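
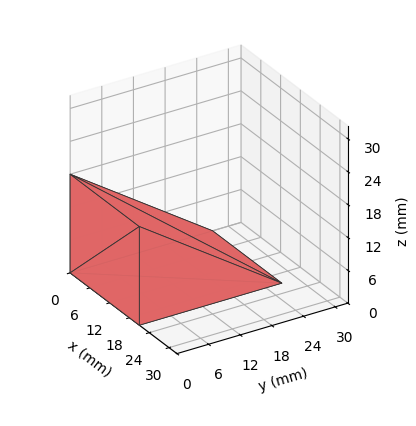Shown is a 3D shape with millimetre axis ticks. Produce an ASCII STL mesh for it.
Reading the render: the shape is a wedge (ramp): 21 × 27 mm base, rising to 18 mm along the y=0 edge and sloping linearly to z=0 at y=27 (dimensions read to the nearest mm from the axis ticks). For the STL, each face is triangulated and given an outward normal.

solid part
  facet normal 0.0000 0.0000 -1.0000
    outer loop
      vertex 21.000 27.000 0.000
      vertex 21.000 0.000 0.000
      vertex 0.000 0.000 0.000
    endloop
  endfacet
  facet normal 0.0000 0.0000 -1.0000
    outer loop
      vertex 0.000 27.000 0.000
      vertex 21.000 27.000 0.000
      vertex 0.000 0.000 0.000
    endloop
  endfacet
  facet normal 0.0000 -1.0000 0.0000
    outer loop
      vertex 0.000 0.000 0.000
      vertex 21.000 0.000 0.000
      vertex 21.000 0.000 18.000
    endloop
  endfacet
  facet normal 0.0000 -1.0000 0.0000
    outer loop
      vertex 0.000 0.000 0.000
      vertex 21.000 0.000 18.000
      vertex 0.000 0.000 18.000
    endloop
  endfacet
  facet normal 0.0000 0.5547 0.8321
    outer loop
      vertex 0.000 0.000 18.000
      vertex 21.000 0.000 18.000
      vertex 21.000 27.000 0.000
    endloop
  endfacet
  facet normal 0.0000 0.5547 0.8321
    outer loop
      vertex 0.000 0.000 18.000
      vertex 21.000 27.000 0.000
      vertex 0.000 27.000 0.000
    endloop
  endfacet
  facet normal -1.0000 0.0000 0.0000
    outer loop
      vertex 0.000 0.000 18.000
      vertex 0.000 27.000 0.000
      vertex 0.000 0.000 0.000
    endloop
  endfacet
  facet normal 1.0000 0.0000 0.0000
    outer loop
      vertex 21.000 0.000 0.000
      vertex 21.000 27.000 0.000
      vertex 21.000 0.000 18.000
    endloop
  endfacet
endsolid part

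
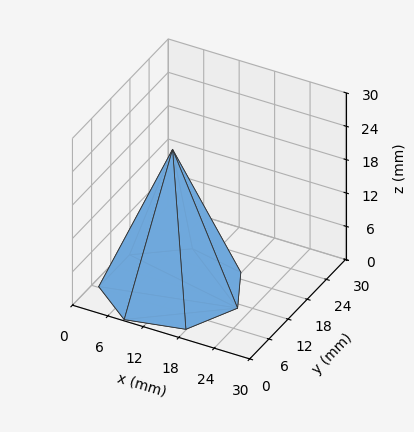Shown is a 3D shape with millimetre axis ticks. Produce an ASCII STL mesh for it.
Reading the render: the shape is a regular 7-sided pyramid, base circumscribed radius ≈ 11 mm, apex at z ≈ 25 mm (dimensions read to the nearest mm from the axis ticks). For the STL, each face is triangulated and given an outward normal.

solid part
  facet normal 0.0000 0.0000 -1.0000
    outer loop
      vertex 8.6 21.7 0.0
      vertex 17.9 19.6 0.0
      vertex 22.0 11.0 0.0
    endloop
  endfacet
  facet normal 0.0000 0.0000 -1.0000
    outer loop
      vertex 1.1 15.8 0.0
      vertex 8.6 21.7 0.0
      vertex 22.0 11.0 0.0
    endloop
  endfacet
  facet normal 0.0000 0.0000 -1.0000
    outer loop
      vertex 1.1 6.2 0.0
      vertex 1.1 15.8 0.0
      vertex 22.0 11.0 0.0
    endloop
  endfacet
  facet normal 0.0000 0.0000 -1.0000
    outer loop
      vertex 8.6 0.3 0.0
      vertex 1.1 6.2 0.0
      vertex 22.0 11.0 0.0
    endloop
  endfacet
  facet normal 0.0000 0.0000 -1.0000
    outer loop
      vertex 17.9 2.4 0.0
      vertex 8.6 0.3 0.0
      vertex 22.0 11.0 0.0
    endloop
  endfacet
  facet normal 0.8389 0.4000 0.3691
    outer loop
      vertex 22.0 11.0 0.0
      vertex 17.9 19.6 0.0
      vertex 11.0 11.0 25.0
    endloop
  endfacet
  facet normal 0.2048 0.9068 0.3685
    outer loop
      vertex 17.9 19.6 0.0
      vertex 8.6 21.7 0.0
      vertex 11.0 11.0 25.0
    endloop
  endfacet
  facet normal -0.5749 0.7308 0.3680
    outer loop
      vertex 8.6 21.7 0.0
      vertex 1.1 15.8 0.0
      vertex 11.0 11.0 25.0
    endloop
  endfacet
  facet normal -0.9298 0.0000 0.3682
    outer loop
      vertex 1.1 15.8 0.0
      vertex 1.1 6.2 0.0
      vertex 11.0 11.0 25.0
    endloop
  endfacet
  facet normal -0.5749 -0.7308 0.3680
    outer loop
      vertex 1.1 6.2 0.0
      vertex 8.6 0.3 0.0
      vertex 11.0 11.0 25.0
    endloop
  endfacet
  facet normal 0.2048 -0.9068 0.3685
    outer loop
      vertex 8.6 0.3 0.0
      vertex 17.9 2.4 0.0
      vertex 11.0 11.0 25.0
    endloop
  endfacet
  facet normal 0.8389 -0.4000 0.3691
    outer loop
      vertex 17.9 2.4 0.0
      vertex 22.0 11.0 0.0
      vertex 11.0 11.0 25.0
    endloop
  endfacet
endsolid part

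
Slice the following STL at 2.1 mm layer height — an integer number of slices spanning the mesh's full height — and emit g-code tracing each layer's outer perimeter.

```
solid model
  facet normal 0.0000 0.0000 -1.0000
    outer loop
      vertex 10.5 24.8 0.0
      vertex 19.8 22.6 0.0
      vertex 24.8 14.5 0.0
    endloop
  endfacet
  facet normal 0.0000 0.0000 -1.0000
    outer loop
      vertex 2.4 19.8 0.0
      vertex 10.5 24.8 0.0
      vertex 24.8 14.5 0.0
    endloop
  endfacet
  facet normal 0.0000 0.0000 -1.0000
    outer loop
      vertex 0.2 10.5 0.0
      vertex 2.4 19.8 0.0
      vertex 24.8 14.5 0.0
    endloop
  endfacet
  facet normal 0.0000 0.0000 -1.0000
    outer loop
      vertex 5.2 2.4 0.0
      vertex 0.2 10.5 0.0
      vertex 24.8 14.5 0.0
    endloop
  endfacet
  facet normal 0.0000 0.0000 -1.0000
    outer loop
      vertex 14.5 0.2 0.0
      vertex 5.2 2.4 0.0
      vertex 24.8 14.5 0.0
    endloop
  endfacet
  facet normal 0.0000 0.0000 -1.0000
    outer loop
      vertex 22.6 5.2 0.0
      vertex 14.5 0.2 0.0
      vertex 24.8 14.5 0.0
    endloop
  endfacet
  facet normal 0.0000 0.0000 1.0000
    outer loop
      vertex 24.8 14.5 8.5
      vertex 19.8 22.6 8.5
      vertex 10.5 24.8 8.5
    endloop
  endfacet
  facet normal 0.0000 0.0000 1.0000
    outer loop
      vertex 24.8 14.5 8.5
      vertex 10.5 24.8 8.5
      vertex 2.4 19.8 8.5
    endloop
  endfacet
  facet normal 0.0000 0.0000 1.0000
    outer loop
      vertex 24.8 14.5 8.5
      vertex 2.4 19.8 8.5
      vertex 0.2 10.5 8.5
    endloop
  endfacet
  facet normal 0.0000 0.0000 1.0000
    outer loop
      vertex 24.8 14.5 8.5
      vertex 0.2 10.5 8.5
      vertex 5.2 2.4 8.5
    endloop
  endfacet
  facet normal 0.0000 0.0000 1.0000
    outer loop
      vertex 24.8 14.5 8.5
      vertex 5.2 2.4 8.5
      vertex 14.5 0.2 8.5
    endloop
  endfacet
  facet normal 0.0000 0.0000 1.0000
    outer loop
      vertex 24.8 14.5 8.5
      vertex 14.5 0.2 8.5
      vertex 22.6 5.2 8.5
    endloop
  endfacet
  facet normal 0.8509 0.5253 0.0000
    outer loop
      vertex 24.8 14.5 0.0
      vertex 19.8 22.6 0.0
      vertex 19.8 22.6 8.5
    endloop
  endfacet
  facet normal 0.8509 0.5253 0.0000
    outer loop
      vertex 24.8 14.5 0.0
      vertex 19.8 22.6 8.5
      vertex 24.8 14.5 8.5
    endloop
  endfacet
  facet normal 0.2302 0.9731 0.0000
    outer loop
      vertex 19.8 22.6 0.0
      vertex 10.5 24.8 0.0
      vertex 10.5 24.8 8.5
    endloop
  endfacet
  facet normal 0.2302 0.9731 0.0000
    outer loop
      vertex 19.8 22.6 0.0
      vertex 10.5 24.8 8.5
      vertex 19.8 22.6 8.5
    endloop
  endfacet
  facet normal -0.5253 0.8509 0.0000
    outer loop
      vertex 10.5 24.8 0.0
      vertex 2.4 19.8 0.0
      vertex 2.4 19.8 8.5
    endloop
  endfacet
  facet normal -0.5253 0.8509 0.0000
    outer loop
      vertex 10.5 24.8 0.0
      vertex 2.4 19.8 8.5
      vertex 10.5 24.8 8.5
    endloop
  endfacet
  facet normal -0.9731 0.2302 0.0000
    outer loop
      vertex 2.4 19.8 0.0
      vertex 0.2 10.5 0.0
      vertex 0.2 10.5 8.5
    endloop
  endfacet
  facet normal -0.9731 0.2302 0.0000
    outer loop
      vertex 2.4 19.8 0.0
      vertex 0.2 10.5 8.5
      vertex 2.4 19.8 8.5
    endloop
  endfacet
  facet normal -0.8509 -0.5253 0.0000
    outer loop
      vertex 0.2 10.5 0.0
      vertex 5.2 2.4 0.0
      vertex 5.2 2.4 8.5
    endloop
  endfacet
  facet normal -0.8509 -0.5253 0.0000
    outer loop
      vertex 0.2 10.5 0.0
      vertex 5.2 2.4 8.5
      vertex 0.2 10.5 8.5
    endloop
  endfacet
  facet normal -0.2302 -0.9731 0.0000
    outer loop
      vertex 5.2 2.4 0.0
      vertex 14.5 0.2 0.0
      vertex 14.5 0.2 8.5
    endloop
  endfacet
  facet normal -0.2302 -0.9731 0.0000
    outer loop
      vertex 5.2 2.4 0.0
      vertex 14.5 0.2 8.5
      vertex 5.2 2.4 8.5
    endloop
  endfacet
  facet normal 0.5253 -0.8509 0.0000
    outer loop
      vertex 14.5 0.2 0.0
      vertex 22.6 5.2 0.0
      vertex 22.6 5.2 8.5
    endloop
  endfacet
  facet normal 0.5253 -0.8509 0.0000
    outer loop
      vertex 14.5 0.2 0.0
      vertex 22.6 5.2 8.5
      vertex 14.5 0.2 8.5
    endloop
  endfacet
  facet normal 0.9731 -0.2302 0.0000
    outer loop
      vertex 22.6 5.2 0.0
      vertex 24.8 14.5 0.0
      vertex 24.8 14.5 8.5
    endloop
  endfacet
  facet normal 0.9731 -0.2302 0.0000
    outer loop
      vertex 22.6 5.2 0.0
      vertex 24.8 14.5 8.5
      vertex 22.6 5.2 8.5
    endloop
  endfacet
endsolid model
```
; perimeter-only toolpath
G21 ; units = mm
G90 ; absolute positioning
G28 ; home
; layer 1
G0 Z2.1
G0 X24.8 Y14.5
G1 X19.8 Y22.6
G1 X10.5 Y24.8
G1 X2.4 Y19.8
G1 X0.2 Y10.5
G1 X5.2 Y2.4
G1 X14.5 Y0.2
G1 X22.6 Y5.2
G1 X24.8 Y14.5
; layer 2
G0 Z4.2
G0 X24.8 Y14.5
G1 X19.8 Y22.6
G1 X10.5 Y24.8
G1 X2.4 Y19.8
G1 X0.2 Y10.5
G1 X5.2 Y2.4
G1 X14.5 Y0.2
G1 X22.6 Y5.2
G1 X24.8 Y14.5
; layer 3
G0 Z6.4
G0 X24.8 Y14.5
G1 X19.8 Y22.6
G1 X10.5 Y24.8
G1 X2.4 Y19.8
G1 X0.2 Y10.5
G1 X5.2 Y2.4
G1 X14.5 Y0.2
G1 X22.6 Y5.2
G1 X24.8 Y14.5
; layer 4
G0 Z8.5
G0 X24.8 Y14.5
G1 X19.8 Y22.6
G1 X10.5 Y24.8
G1 X2.4 Y19.8
G1 X0.2 Y10.5
G1 X5.2 Y2.4
G1 X14.5 Y0.2
G1 X22.6 Y5.2
G1 X24.8 Y14.5
M2 ; end

The solid is a regular 8-sided prism (a cylinder approximated with 8 flat sides), circumscribed radius ≈ 12.5 mm, height ≈ 8.5 mm. Slicing at Δz = 2.1 mm — 4 equal slices spanning the solid's height, so layer i sits at z = i·h/4 — gives 4 non-empty perimeters. Each is a 8-segment closed polygon; G0 lifts to the layer z and rapids to the start vertex, then G1 traces the edges.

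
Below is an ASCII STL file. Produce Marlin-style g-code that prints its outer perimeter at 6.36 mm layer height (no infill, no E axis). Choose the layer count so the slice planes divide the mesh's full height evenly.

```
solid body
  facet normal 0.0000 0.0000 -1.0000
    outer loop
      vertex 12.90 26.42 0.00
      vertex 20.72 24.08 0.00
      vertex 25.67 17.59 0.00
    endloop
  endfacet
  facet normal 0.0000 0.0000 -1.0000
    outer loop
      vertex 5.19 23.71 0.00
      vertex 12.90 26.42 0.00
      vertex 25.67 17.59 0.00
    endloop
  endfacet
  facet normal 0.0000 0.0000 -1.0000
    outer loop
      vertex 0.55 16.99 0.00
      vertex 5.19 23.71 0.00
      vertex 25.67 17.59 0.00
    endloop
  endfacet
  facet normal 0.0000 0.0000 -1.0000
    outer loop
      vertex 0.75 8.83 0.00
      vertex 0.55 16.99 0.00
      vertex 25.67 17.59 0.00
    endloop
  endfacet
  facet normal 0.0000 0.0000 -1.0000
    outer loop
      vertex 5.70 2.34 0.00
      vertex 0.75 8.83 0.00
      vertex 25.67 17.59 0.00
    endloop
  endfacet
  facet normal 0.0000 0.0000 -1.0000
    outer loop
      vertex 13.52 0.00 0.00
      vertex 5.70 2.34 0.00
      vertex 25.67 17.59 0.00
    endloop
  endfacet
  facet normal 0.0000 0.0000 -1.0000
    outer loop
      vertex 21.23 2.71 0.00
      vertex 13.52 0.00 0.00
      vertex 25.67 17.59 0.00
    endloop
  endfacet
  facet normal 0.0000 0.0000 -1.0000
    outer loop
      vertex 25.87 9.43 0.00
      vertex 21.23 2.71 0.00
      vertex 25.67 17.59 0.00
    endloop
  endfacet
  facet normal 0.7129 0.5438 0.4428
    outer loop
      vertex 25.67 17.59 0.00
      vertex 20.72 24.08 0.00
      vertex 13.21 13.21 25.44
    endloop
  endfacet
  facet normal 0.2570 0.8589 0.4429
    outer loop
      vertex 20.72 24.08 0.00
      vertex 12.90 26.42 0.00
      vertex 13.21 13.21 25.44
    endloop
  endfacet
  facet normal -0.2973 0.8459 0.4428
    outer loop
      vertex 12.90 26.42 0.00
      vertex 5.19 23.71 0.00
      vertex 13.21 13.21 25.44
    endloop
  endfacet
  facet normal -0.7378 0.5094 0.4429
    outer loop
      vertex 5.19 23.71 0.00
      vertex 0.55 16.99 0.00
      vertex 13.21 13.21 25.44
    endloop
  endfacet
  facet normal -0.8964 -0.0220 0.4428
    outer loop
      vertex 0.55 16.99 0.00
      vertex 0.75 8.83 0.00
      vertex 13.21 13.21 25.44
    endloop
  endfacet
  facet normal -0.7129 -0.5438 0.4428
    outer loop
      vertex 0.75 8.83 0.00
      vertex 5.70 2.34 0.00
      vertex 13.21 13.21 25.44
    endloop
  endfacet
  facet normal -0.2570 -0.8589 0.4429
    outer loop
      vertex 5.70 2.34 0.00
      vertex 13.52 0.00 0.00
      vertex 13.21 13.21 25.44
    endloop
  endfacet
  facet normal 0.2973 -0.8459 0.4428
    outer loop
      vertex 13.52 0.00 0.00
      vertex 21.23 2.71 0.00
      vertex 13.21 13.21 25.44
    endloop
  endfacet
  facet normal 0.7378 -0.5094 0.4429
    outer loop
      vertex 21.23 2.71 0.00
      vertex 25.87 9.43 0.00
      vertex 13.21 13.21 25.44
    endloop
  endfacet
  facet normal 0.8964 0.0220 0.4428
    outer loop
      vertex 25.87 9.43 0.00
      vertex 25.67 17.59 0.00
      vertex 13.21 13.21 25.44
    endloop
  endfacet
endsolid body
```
; perimeter-only toolpath
G21 ; units = mm
G90 ; absolute positioning
G28 ; home
; layer 1
G0 Z6.36
G0 X22.55 Y16.49
G1 X18.84 Y21.36
G1 X12.98 Y23.12
G1 X7.20 Y21.09
G1 X3.72 Y16.05
G1 X3.87 Y9.93
G1 X7.58 Y5.06
G1 X13.44 Y3.30
G1 X19.23 Y5.33
G1 X22.70 Y10.38
G1 X22.55 Y16.49
; layer 2
G0 Z12.72
G0 X19.44 Y15.40
G1 X16.96 Y18.64
G1 X13.05 Y19.82
G1 X9.20 Y18.46
G1 X6.88 Y15.10
G1 X6.98 Y11.02
G1 X9.46 Y7.78
G1 X13.37 Y6.61
G1 X17.22 Y7.96
G1 X19.54 Y11.32
G1 X19.44 Y15.40
; layer 3
G0 Z19.08
G0 X16.33 Y14.30
G1 X15.09 Y15.93
G1 X13.13 Y16.51
G1 X11.21 Y15.84
G1 X10.04 Y14.16
G1 X10.10 Y12.12
G1 X11.33 Y10.49
G1 X13.29 Y9.91
G1 X15.21 Y10.59
G1 X16.38 Y12.27
G1 X16.33 Y14.30
M2 ; end

The solid is a regular 10-sided pyramid, base circumscribed radius ≈ 13.2 mm, apex at z ≈ 25.4 mm. Slicing at Δz = 6.36 mm — 4 equal slices spanning the solid's height, so layer i sits at z = i·h/4 — gives 3 non-empty perimeters. Each is a 10-segment closed polygon; G0 lifts to the layer z and rapids to the start vertex, then G1 traces the edges. The cross-section shrinks linearly with z (the slice at the apex is degenerate and omitted).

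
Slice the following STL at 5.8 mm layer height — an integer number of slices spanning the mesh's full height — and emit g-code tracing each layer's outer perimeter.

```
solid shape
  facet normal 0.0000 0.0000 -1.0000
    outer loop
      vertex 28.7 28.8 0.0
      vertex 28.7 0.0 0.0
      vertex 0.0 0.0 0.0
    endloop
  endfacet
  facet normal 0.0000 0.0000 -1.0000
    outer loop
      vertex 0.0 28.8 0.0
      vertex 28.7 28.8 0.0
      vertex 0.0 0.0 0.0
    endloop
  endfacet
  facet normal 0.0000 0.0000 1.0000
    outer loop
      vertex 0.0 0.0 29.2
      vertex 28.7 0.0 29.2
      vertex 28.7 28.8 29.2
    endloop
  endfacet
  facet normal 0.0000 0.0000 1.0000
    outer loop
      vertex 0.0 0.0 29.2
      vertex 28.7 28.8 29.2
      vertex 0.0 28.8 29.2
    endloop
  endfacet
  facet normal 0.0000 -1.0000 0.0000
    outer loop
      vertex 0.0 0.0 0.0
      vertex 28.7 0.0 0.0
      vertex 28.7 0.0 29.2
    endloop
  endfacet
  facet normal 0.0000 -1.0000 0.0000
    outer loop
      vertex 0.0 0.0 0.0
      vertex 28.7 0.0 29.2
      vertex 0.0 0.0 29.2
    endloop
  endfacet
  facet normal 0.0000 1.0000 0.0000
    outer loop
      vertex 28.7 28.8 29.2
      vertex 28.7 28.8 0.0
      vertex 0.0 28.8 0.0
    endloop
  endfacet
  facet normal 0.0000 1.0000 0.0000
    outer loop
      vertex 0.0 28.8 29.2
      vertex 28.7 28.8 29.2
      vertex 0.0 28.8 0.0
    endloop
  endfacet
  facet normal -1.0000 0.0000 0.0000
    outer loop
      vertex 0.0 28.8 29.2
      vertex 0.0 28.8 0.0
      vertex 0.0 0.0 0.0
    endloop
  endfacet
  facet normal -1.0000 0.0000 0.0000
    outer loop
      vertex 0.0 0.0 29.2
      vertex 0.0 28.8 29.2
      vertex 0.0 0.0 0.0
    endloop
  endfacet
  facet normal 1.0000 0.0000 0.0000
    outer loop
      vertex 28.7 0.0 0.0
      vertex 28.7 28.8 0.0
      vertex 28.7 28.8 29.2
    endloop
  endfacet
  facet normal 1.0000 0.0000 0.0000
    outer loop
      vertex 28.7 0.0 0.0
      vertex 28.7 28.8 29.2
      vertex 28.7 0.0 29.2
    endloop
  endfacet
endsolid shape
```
; perimeter-only toolpath
G21 ; units = mm
G90 ; absolute positioning
G28 ; home
; layer 1
G0 Z5.8
G0 X0.0 Y0.0
G1 X28.7 Y0.0
G1 X28.7 Y28.8
G1 X0.0 Y28.8
G1 X0.0 Y0.0
; layer 2
G0 Z11.7
G0 X0.0 Y0.0
G1 X28.7 Y0.0
G1 X28.7 Y28.8
G1 X0.0 Y28.8
G1 X0.0 Y0.0
; layer 3
G0 Z17.5
G0 X0.0 Y0.0
G1 X28.7 Y0.0
G1 X28.7 Y28.8
G1 X0.0 Y28.8
G1 X0.0 Y0.0
; layer 4
G0 Z23.4
G0 X0.0 Y0.0
G1 X28.7 Y0.0
G1 X28.7 Y28.8
G1 X0.0 Y28.8
G1 X0.0 Y0.0
; layer 5
G0 Z29.2
G0 X0.0 Y0.0
G1 X28.7 Y0.0
G1 X28.7 Y28.8
G1 X0.0 Y28.8
G1 X0.0 Y0.0
M2 ; end

The solid is a rectangular box, roughly 28.7 × 28.8 mm footprint and 29.2 mm tall. Slicing at Δz = 5.8 mm — 5 equal slices spanning the solid's height, so layer i sits at z = i·h/5 — gives 5 non-empty perimeters. Each is a 4-segment closed polygon; G0 lifts to the layer z and rapids to the start vertex, then G1 traces the edges.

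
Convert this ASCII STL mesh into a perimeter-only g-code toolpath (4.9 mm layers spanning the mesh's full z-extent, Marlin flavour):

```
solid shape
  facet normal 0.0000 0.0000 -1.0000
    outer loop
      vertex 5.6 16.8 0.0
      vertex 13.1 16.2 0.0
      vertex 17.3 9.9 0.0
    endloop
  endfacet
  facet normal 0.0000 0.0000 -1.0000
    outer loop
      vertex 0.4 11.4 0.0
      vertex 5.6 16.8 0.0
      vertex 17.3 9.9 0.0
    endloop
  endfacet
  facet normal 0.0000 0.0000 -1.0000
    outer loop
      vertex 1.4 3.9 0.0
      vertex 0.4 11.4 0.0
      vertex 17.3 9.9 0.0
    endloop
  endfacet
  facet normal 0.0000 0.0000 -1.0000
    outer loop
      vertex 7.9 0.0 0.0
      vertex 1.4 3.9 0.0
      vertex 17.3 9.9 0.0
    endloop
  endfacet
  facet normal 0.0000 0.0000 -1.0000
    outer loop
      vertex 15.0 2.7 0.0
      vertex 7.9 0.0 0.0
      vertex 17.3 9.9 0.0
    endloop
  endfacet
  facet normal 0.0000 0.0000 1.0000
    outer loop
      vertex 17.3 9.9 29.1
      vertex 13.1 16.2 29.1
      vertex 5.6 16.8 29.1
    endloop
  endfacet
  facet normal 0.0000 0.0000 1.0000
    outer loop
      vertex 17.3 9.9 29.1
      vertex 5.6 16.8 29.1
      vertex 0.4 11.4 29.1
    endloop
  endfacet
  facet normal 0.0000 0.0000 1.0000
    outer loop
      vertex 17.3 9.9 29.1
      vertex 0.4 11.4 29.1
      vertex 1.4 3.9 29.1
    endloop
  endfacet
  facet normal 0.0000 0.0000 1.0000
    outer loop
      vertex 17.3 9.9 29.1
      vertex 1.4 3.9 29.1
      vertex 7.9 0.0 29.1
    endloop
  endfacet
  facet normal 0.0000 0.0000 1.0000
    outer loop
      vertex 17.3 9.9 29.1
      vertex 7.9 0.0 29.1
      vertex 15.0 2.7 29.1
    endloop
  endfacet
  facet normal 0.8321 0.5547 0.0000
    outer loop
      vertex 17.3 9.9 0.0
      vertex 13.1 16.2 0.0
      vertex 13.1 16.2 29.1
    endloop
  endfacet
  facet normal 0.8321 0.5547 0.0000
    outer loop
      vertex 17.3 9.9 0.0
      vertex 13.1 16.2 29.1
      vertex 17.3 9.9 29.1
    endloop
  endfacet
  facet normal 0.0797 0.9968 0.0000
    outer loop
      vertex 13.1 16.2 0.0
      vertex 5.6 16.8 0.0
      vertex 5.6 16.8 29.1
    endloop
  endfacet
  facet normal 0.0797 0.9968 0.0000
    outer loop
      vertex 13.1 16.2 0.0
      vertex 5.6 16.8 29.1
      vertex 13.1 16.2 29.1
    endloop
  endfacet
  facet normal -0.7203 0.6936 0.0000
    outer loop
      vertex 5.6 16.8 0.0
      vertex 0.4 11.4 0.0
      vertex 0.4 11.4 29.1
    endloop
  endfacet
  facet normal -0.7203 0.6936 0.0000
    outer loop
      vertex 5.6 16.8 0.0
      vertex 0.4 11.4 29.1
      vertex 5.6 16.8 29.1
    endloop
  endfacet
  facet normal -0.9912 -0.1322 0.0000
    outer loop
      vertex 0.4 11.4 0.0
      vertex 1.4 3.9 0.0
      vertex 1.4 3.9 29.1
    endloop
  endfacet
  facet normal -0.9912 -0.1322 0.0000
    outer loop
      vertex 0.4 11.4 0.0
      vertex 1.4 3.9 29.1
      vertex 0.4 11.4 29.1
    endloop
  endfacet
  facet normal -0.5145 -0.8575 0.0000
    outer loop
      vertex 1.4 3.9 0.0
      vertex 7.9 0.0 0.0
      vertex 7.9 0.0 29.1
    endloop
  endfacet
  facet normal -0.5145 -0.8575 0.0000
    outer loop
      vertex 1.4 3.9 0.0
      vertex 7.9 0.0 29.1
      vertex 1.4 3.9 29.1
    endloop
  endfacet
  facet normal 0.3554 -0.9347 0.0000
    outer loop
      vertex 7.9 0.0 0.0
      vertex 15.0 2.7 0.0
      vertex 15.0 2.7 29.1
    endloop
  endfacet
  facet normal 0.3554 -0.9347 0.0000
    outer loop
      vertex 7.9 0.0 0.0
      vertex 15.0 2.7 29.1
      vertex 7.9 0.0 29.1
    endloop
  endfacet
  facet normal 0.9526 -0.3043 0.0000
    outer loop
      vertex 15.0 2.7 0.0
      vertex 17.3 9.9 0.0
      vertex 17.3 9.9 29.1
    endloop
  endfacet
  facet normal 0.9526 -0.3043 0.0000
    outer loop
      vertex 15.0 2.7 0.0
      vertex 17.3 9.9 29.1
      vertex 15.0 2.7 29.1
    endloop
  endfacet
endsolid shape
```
; perimeter-only toolpath
G21 ; units = mm
G90 ; absolute positioning
G28 ; home
; layer 1
G0 Z4.9
G0 X17.3 Y9.9
G1 X13.1 Y16.2
G1 X5.6 Y16.8
G1 X0.4 Y11.4
G1 X1.4 Y3.9
G1 X7.9 Y0.0
G1 X15.0 Y2.7
G1 X17.3 Y9.9
; layer 2
G0 Z9.7
G0 X17.3 Y9.9
G1 X13.1 Y16.2
G1 X5.6 Y16.8
G1 X0.4 Y11.4
G1 X1.4 Y3.9
G1 X7.9 Y0.0
G1 X15.0 Y2.7
G1 X17.3 Y9.9
; layer 3
G0 Z14.6
G0 X17.3 Y9.9
G1 X13.1 Y16.2
G1 X5.6 Y16.8
G1 X0.4 Y11.4
G1 X1.4 Y3.9
G1 X7.9 Y0.0
G1 X15.0 Y2.7
G1 X17.3 Y9.9
; layer 4
G0 Z19.4
G0 X17.3 Y9.9
G1 X13.1 Y16.2
G1 X5.6 Y16.8
G1 X0.4 Y11.4
G1 X1.4 Y3.9
G1 X7.9 Y0.0
G1 X15.0 Y2.7
G1 X17.3 Y9.9
; layer 5
G0 Z24.3
G0 X17.3 Y9.9
G1 X13.1 Y16.2
G1 X5.6 Y16.8
G1 X0.4 Y11.4
G1 X1.4 Y3.9
G1 X7.9 Y0.0
G1 X15.0 Y2.7
G1 X17.3 Y9.9
; layer 6
G0 Z29.1
G0 X17.3 Y9.9
G1 X13.1 Y16.2
G1 X5.6 Y16.8
G1 X0.4 Y11.4
G1 X1.4 Y3.9
G1 X7.9 Y0.0
G1 X15.0 Y2.7
G1 X17.3 Y9.9
M2 ; end

The solid is a regular 7-sided prism (a cylinder approximated with 7 flat sides), circumscribed radius ≈ 8.7 mm, height ≈ 29.1 mm. Slicing at Δz = 4.9 mm — 6 equal slices spanning the solid's height, so layer i sits at z = i·h/6 — gives 6 non-empty perimeters. Each is a 7-segment closed polygon; G0 lifts to the layer z and rapids to the start vertex, then G1 traces the edges.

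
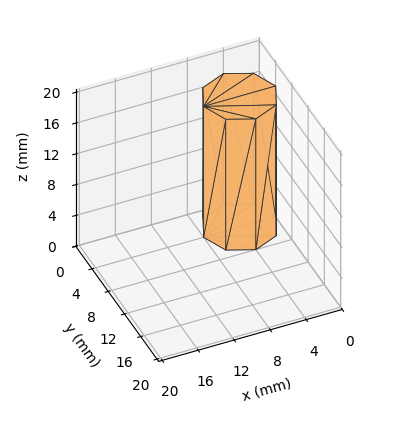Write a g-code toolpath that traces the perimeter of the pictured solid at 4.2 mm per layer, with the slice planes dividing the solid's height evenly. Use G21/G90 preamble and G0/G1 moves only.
Reading the render: the shape is a regular 8-sided prism (a cylinder approximated with 8 flat sides), circumscribed radius ≈ 4 mm, height ≈ 17 mm (dimensions read to the nearest mm from the axis ticks). For the g-code, the solid's height is divided into equal slices at the stated Δz and each level perimeter traced with G1 moves after a G0 lift.

; perimeter-only toolpath
G21 ; units = mm
G90 ; absolute positioning
G28 ; home
; layer 1
G0 Z4.2
G0 X8.0 Y4.0
G1 X6.8 Y6.8
G1 X4.0 Y8.0
G1 X1.2 Y6.8
G1 X0.0 Y4.0
G1 X1.2 Y1.2
G1 X4.0 Y0.0
G1 X6.8 Y1.2
G1 X8.0 Y4.0
; layer 2
G0 Z8.5
G0 X8.0 Y4.0
G1 X6.8 Y6.8
G1 X4.0 Y8.0
G1 X1.2 Y6.8
G1 X0.0 Y4.0
G1 X1.2 Y1.2
G1 X4.0 Y0.0
G1 X6.8 Y1.2
G1 X8.0 Y4.0
; layer 3
G0 Z12.8
G0 X8.0 Y4.0
G1 X6.8 Y6.8
G1 X4.0 Y8.0
G1 X1.2 Y6.8
G1 X0.0 Y4.0
G1 X1.2 Y1.2
G1 X4.0 Y0.0
G1 X6.8 Y1.2
G1 X8.0 Y4.0
; layer 4
G0 Z17.0
G0 X8.0 Y4.0
G1 X6.8 Y6.8
G1 X4.0 Y8.0
G1 X1.2 Y6.8
G1 X0.0 Y4.0
G1 X1.2 Y1.2
G1 X4.0 Y0.0
G1 X6.8 Y1.2
G1 X8.0 Y4.0
M2 ; end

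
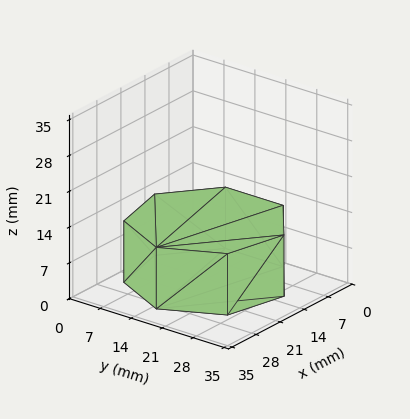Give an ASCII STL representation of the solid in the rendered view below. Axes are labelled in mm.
Reading the render: the shape is a regular 7-sided prism (a cylinder approximated with 7 flat sides), circumscribed radius ≈ 15 mm, height ≈ 12 mm (dimensions read to the nearest mm from the axis ticks). For the STL, each face is triangulated and given an outward normal.

solid part
  facet normal 0.0000 0.0000 -1.0000
    outer loop
      vertex 11.662 29.624 0.000
      vertex 24.352 26.727 0.000
      vertex 30.000 15.000 0.000
    endloop
  endfacet
  facet normal 0.0000 0.0000 -1.0000
    outer loop
      vertex 1.485 21.508 0.000
      vertex 11.662 29.624 0.000
      vertex 30.000 15.000 0.000
    endloop
  endfacet
  facet normal 0.0000 0.0000 -1.0000
    outer loop
      vertex 1.485 8.492 0.000
      vertex 1.485 21.508 0.000
      vertex 30.000 15.000 0.000
    endloop
  endfacet
  facet normal 0.0000 0.0000 -1.0000
    outer loop
      vertex 11.662 0.376 0.000
      vertex 1.485 8.492 0.000
      vertex 30.000 15.000 0.000
    endloop
  endfacet
  facet normal 0.0000 0.0000 -1.0000
    outer loop
      vertex 24.352 3.273 0.000
      vertex 11.662 0.376 0.000
      vertex 30.000 15.000 0.000
    endloop
  endfacet
  facet normal 0.0000 0.0000 1.0000
    outer loop
      vertex 30.000 15.000 12.000
      vertex 24.352 26.727 12.000
      vertex 11.662 29.624 12.000
    endloop
  endfacet
  facet normal 0.0000 0.0000 1.0000
    outer loop
      vertex 30.000 15.000 12.000
      vertex 11.662 29.624 12.000
      vertex 1.485 21.508 12.000
    endloop
  endfacet
  facet normal 0.0000 0.0000 1.0000
    outer loop
      vertex 30.000 15.000 12.000
      vertex 1.485 21.508 12.000
      vertex 1.485 8.492 12.000
    endloop
  endfacet
  facet normal 0.0000 0.0000 1.0000
    outer loop
      vertex 30.000 15.000 12.000
      vertex 1.485 8.492 12.000
      vertex 11.662 0.376 12.000
    endloop
  endfacet
  facet normal 0.0000 0.0000 1.0000
    outer loop
      vertex 30.000 15.000 12.000
      vertex 11.662 0.376 12.000
      vertex 24.352 3.273 12.000
    endloop
  endfacet
  facet normal 0.9010 0.4339 0.0000
    outer loop
      vertex 30.000 15.000 0.000
      vertex 24.352 26.727 0.000
      vertex 24.352 26.727 12.000
    endloop
  endfacet
  facet normal 0.9010 0.4339 0.0000
    outer loop
      vertex 30.000 15.000 0.000
      vertex 24.352 26.727 12.000
      vertex 30.000 15.000 12.000
    endloop
  endfacet
  facet normal 0.2226 0.9749 0.0000
    outer loop
      vertex 24.352 26.727 0.000
      vertex 11.662 29.624 0.000
      vertex 11.662 29.624 12.000
    endloop
  endfacet
  facet normal 0.2226 0.9749 0.0000
    outer loop
      vertex 24.352 26.727 0.000
      vertex 11.662 29.624 12.000
      vertex 24.352 26.727 12.000
    endloop
  endfacet
  facet normal -0.6235 0.7818 0.0000
    outer loop
      vertex 11.662 29.624 0.000
      vertex 1.485 21.508 0.000
      vertex 1.485 21.508 12.000
    endloop
  endfacet
  facet normal -0.6235 0.7818 0.0000
    outer loop
      vertex 11.662 29.624 0.000
      vertex 1.485 21.508 12.000
      vertex 11.662 29.624 12.000
    endloop
  endfacet
  facet normal -1.0000 0.0000 0.0000
    outer loop
      vertex 1.485 21.508 0.000
      vertex 1.485 8.492 0.000
      vertex 1.485 8.492 12.000
    endloop
  endfacet
  facet normal -1.0000 0.0000 0.0000
    outer loop
      vertex 1.485 21.508 0.000
      vertex 1.485 8.492 12.000
      vertex 1.485 21.508 12.000
    endloop
  endfacet
  facet normal -0.6235 -0.7818 0.0000
    outer loop
      vertex 1.485 8.492 0.000
      vertex 11.662 0.376 0.000
      vertex 11.662 0.376 12.000
    endloop
  endfacet
  facet normal -0.6235 -0.7818 0.0000
    outer loop
      vertex 1.485 8.492 0.000
      vertex 11.662 0.376 12.000
      vertex 1.485 8.492 12.000
    endloop
  endfacet
  facet normal 0.2226 -0.9749 0.0000
    outer loop
      vertex 11.662 0.376 0.000
      vertex 24.352 3.273 0.000
      vertex 24.352 3.273 12.000
    endloop
  endfacet
  facet normal 0.2226 -0.9749 0.0000
    outer loop
      vertex 11.662 0.376 0.000
      vertex 24.352 3.273 12.000
      vertex 11.662 0.376 12.000
    endloop
  endfacet
  facet normal 0.9010 -0.4339 0.0000
    outer loop
      vertex 24.352 3.273 0.000
      vertex 30.000 15.000 0.000
      vertex 30.000 15.000 12.000
    endloop
  endfacet
  facet normal 0.9010 -0.4339 0.0000
    outer loop
      vertex 24.352 3.273 0.000
      vertex 30.000 15.000 12.000
      vertex 24.352 3.273 12.000
    endloop
  endfacet
endsolid part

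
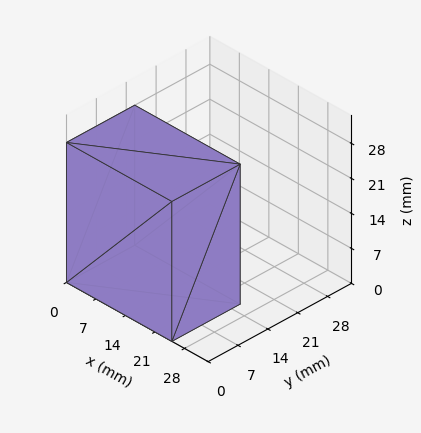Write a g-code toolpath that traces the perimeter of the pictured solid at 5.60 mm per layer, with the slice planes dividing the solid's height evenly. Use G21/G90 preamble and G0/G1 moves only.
Reading the render: the shape is a rectangular box, roughly 25 × 16 mm footprint and 28 mm tall (dimensions read to the nearest mm from the axis ticks). For the g-code, the solid's height is divided into equal slices at the stated Δz and each level perimeter traced with G1 moves after a G0 lift.

; perimeter-only toolpath
G21 ; units = mm
G90 ; absolute positioning
G28 ; home
; layer 1
G0 Z5.60
G0 X0.00 Y0.00
G1 X25.00 Y0.00
G1 X25.00 Y16.00
G1 X0.00 Y16.00
G1 X0.00 Y0.00
; layer 2
G0 Z11.20
G0 X0.00 Y0.00
G1 X25.00 Y0.00
G1 X25.00 Y16.00
G1 X0.00 Y16.00
G1 X0.00 Y0.00
; layer 3
G0 Z16.80
G0 X0.00 Y0.00
G1 X25.00 Y0.00
G1 X25.00 Y16.00
G1 X0.00 Y16.00
G1 X0.00 Y0.00
; layer 4
G0 Z22.40
G0 X0.00 Y0.00
G1 X25.00 Y0.00
G1 X25.00 Y16.00
G1 X0.00 Y16.00
G1 X0.00 Y0.00
; layer 5
G0 Z28.00
G0 X0.00 Y0.00
G1 X25.00 Y0.00
G1 X25.00 Y16.00
G1 X0.00 Y16.00
G1 X0.00 Y0.00
M2 ; end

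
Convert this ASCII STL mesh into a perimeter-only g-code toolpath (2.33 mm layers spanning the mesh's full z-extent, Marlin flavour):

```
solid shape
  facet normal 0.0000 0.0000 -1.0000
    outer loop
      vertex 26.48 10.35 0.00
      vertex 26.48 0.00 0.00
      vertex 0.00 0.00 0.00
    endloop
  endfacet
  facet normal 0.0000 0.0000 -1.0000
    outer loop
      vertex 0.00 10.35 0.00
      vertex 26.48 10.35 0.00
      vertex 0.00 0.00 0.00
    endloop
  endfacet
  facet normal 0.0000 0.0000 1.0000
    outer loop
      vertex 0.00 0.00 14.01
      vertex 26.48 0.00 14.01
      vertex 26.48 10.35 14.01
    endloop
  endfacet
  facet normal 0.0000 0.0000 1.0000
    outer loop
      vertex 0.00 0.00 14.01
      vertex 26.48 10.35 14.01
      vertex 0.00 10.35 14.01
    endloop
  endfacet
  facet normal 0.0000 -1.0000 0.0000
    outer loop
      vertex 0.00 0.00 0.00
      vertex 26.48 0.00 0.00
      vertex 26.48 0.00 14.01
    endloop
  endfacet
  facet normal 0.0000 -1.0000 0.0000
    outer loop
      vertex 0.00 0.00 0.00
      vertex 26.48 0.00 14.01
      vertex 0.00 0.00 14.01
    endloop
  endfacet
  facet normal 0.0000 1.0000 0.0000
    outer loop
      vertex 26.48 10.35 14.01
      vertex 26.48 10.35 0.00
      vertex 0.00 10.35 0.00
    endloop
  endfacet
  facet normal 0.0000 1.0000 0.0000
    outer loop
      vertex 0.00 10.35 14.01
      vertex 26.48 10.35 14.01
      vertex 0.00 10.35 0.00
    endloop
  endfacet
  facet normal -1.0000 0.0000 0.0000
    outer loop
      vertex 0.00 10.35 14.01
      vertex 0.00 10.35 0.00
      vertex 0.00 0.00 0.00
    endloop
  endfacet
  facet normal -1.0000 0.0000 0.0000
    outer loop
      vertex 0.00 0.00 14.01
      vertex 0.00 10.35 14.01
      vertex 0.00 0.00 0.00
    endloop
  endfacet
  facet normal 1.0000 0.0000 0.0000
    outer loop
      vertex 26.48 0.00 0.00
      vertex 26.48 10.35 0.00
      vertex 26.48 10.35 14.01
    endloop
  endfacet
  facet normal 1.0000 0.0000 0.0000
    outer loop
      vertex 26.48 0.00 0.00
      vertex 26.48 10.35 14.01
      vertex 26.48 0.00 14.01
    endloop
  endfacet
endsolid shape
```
; perimeter-only toolpath
G21 ; units = mm
G90 ; absolute positioning
G28 ; home
; layer 1
G0 Z2.33
G0 X0.00 Y0.00
G1 X26.48 Y0.00
G1 X26.48 Y10.35
G1 X0.00 Y10.35
G1 X0.00 Y0.00
; layer 2
G0 Z4.67
G0 X0.00 Y0.00
G1 X26.48 Y0.00
G1 X26.48 Y10.35
G1 X0.00 Y10.35
G1 X0.00 Y0.00
; layer 3
G0 Z7.00
G0 X0.00 Y0.00
G1 X26.48 Y0.00
G1 X26.48 Y10.35
G1 X0.00 Y10.35
G1 X0.00 Y0.00
; layer 4
G0 Z9.34
G0 X0.00 Y0.00
G1 X26.48 Y0.00
G1 X26.48 Y10.35
G1 X0.00 Y10.35
G1 X0.00 Y0.00
; layer 5
G0 Z11.68
G0 X0.00 Y0.00
G1 X26.48 Y0.00
G1 X26.48 Y10.35
G1 X0.00 Y10.35
G1 X0.00 Y0.00
; layer 6
G0 Z14.01
G0 X0.00 Y0.00
G1 X26.48 Y0.00
G1 X26.48 Y10.35
G1 X0.00 Y10.35
G1 X0.00 Y0.00
M2 ; end

The solid is a rectangular box, roughly 26.5 × 10.3 mm footprint and 14 mm tall. Slicing at Δz = 2.33 mm — 6 equal slices spanning the solid's height, so layer i sits at z = i·h/6 — gives 6 non-empty perimeters. Each is a 4-segment closed polygon; G0 lifts to the layer z and rapids to the start vertex, then G1 traces the edges.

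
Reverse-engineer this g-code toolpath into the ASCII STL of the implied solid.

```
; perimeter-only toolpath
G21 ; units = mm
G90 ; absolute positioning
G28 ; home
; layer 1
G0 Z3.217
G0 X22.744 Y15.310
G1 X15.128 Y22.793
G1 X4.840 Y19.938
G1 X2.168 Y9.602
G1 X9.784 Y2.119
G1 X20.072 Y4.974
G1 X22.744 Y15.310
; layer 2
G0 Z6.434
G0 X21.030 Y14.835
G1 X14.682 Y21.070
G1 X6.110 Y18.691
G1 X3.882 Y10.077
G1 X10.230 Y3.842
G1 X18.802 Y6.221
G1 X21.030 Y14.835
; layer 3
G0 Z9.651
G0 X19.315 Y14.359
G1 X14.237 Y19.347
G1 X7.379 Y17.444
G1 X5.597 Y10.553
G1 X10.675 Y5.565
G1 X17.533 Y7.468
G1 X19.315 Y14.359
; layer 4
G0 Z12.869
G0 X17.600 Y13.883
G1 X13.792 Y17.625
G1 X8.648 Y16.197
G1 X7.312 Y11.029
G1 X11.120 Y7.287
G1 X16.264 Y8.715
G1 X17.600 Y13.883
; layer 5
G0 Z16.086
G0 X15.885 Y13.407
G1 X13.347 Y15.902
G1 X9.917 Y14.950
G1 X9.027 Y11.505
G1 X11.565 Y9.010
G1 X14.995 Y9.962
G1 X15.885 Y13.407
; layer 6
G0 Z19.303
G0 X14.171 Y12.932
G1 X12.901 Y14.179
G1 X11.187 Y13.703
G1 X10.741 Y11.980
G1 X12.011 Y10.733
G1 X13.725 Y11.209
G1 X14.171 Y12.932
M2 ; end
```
solid part
  facet normal 0.0000 0.0000 -1.0000
    outer loop
      vertex 3.571 21.185 0.000
      vertex 15.573 24.516 0.000
      vertex 24.459 15.786 0.000
    endloop
  endfacet
  facet normal 0.0000 0.0000 -1.0000
    outer loop
      vertex 0.453 9.126 0.000
      vertex 3.571 21.185 0.000
      vertex 24.459 15.786 0.000
    endloop
  endfacet
  facet normal 0.0000 0.0000 -1.0000
    outer loop
      vertex 9.339 0.396 0.000
      vertex 0.453 9.126 0.000
      vertex 24.459 15.786 0.000
    endloop
  endfacet
  facet normal 0.0000 0.0000 -1.0000
    outer loop
      vertex 21.341 3.727 0.000
      vertex 9.339 0.396 0.000
      vertex 24.459 15.786 0.000
    endloop
  endfacet
  facet normal 0.6320 0.6433 0.4320
    outer loop
      vertex 24.459 15.786 0.000
      vertex 15.573 24.516 0.000
      vertex 12.456 12.456 22.520
    endloop
  endfacet
  facet normal -0.2412 0.8690 0.4320
    outer loop
      vertex 15.573 24.516 0.000
      vertex 3.571 21.185 0.000
      vertex 12.456 12.456 22.520
    endloop
  endfacet
  facet normal -0.8732 0.2258 0.4320
    outer loop
      vertex 3.571 21.185 0.000
      vertex 0.453 9.126 0.000
      vertex 12.456 12.456 22.520
    endloop
  endfacet
  facet normal -0.6320 -0.6433 0.4320
    outer loop
      vertex 0.453 9.126 0.000
      vertex 9.339 0.396 0.000
      vertex 12.456 12.456 22.520
    endloop
  endfacet
  facet normal 0.2412 -0.8690 0.4320
    outer loop
      vertex 9.339 0.396 0.000
      vertex 21.341 3.727 0.000
      vertex 12.456 12.456 22.520
    endloop
  endfacet
  facet normal 0.8732 -0.2258 0.4320
    outer loop
      vertex 21.341 3.727 0.000
      vertex 24.459 15.786 0.000
      vertex 12.456 12.456 22.520
    endloop
  endfacet
endsolid part

The G0 Z moves step by Δz≈3.217 mm. The G1 loops shrink linearly with z, so the solid tapers from its base footprint up to z≈22.5. Closing with a flat bottom cap and the tapered top and triangulating gives 10 facets — a regular 6-sided pyramid, base circumscribed radius ≈ 12.5 mm, apex at z ≈ 22.5 mm.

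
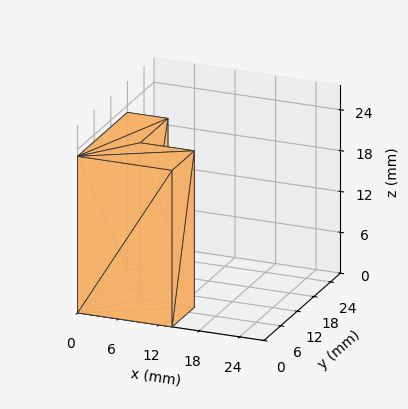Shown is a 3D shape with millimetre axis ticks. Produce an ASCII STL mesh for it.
Reading the render: the shape is an L-shaped prism: outer 14 × 18 mm, arm thicknesses ≈ 8 mm (horizontal) and 6 mm (vertical), extruded 23 mm in z (dimensions read to the nearest mm from the axis ticks). For the STL, each face is triangulated and given an outward normal.

solid part
  facet normal 0.0000 0.0000 -1.0000
    outer loop
      vertex 14.000 8.000 0.000
      vertex 14.000 0.000 0.000
      vertex 0.000 0.000 0.000
    endloop
  endfacet
  facet normal 0.0000 0.0000 -1.0000
    outer loop
      vertex 6.000 8.000 0.000
      vertex 14.000 8.000 0.000
      vertex 0.000 0.000 0.000
    endloop
  endfacet
  facet normal 0.0000 0.0000 -1.0000
    outer loop
      vertex 6.000 18.000 0.000
      vertex 6.000 8.000 0.000
      vertex 0.000 0.000 0.000
    endloop
  endfacet
  facet normal 0.0000 0.0000 -1.0000
    outer loop
      vertex 0.000 18.000 0.000
      vertex 6.000 18.000 0.000
      vertex 0.000 0.000 0.000
    endloop
  endfacet
  facet normal 0.0000 0.0000 1.0000
    outer loop
      vertex 0.000 0.000 23.000
      vertex 14.000 0.000 23.000
      vertex 14.000 8.000 23.000
    endloop
  endfacet
  facet normal 0.0000 0.0000 1.0000
    outer loop
      vertex 0.000 0.000 23.000
      vertex 14.000 8.000 23.000
      vertex 6.000 8.000 23.000
    endloop
  endfacet
  facet normal 0.0000 0.0000 1.0000
    outer loop
      vertex 0.000 0.000 23.000
      vertex 6.000 8.000 23.000
      vertex 6.000 18.000 23.000
    endloop
  endfacet
  facet normal 0.0000 0.0000 1.0000
    outer loop
      vertex 0.000 0.000 23.000
      vertex 6.000 18.000 23.000
      vertex 0.000 18.000 23.000
    endloop
  endfacet
  facet normal 0.0000 -1.0000 0.0000
    outer loop
      vertex 0.000 0.000 0.000
      vertex 14.000 0.000 0.000
      vertex 14.000 0.000 23.000
    endloop
  endfacet
  facet normal 0.0000 -1.0000 0.0000
    outer loop
      vertex 0.000 0.000 0.000
      vertex 14.000 0.000 23.000
      vertex 0.000 0.000 23.000
    endloop
  endfacet
  facet normal 1.0000 0.0000 0.0000
    outer loop
      vertex 14.000 0.000 0.000
      vertex 14.000 8.000 0.000
      vertex 14.000 8.000 23.000
    endloop
  endfacet
  facet normal 1.0000 0.0000 0.0000
    outer loop
      vertex 14.000 0.000 0.000
      vertex 14.000 8.000 23.000
      vertex 14.000 0.000 23.000
    endloop
  endfacet
  facet normal 0.0000 1.0000 0.0000
    outer loop
      vertex 14.000 8.000 0.000
      vertex 6.000 8.000 0.000
      vertex 6.000 8.000 23.000
    endloop
  endfacet
  facet normal 0.0000 1.0000 0.0000
    outer loop
      vertex 14.000 8.000 0.000
      vertex 6.000 8.000 23.000
      vertex 14.000 8.000 23.000
    endloop
  endfacet
  facet normal 1.0000 0.0000 0.0000
    outer loop
      vertex 6.000 8.000 0.000
      vertex 6.000 18.000 0.000
      vertex 6.000 18.000 23.000
    endloop
  endfacet
  facet normal 1.0000 0.0000 0.0000
    outer loop
      vertex 6.000 8.000 0.000
      vertex 6.000 18.000 23.000
      vertex 6.000 8.000 23.000
    endloop
  endfacet
  facet normal 0.0000 1.0000 0.0000
    outer loop
      vertex 6.000 18.000 0.000
      vertex 0.000 18.000 0.000
      vertex 0.000 18.000 23.000
    endloop
  endfacet
  facet normal 0.0000 1.0000 0.0000
    outer loop
      vertex 6.000 18.000 0.000
      vertex 0.000 18.000 23.000
      vertex 6.000 18.000 23.000
    endloop
  endfacet
  facet normal -1.0000 0.0000 0.0000
    outer loop
      vertex 0.000 18.000 0.000
      vertex 0.000 0.000 0.000
      vertex 0.000 0.000 23.000
    endloop
  endfacet
  facet normal -1.0000 0.0000 0.0000
    outer loop
      vertex 0.000 18.000 0.000
      vertex 0.000 0.000 23.000
      vertex 0.000 18.000 23.000
    endloop
  endfacet
endsolid part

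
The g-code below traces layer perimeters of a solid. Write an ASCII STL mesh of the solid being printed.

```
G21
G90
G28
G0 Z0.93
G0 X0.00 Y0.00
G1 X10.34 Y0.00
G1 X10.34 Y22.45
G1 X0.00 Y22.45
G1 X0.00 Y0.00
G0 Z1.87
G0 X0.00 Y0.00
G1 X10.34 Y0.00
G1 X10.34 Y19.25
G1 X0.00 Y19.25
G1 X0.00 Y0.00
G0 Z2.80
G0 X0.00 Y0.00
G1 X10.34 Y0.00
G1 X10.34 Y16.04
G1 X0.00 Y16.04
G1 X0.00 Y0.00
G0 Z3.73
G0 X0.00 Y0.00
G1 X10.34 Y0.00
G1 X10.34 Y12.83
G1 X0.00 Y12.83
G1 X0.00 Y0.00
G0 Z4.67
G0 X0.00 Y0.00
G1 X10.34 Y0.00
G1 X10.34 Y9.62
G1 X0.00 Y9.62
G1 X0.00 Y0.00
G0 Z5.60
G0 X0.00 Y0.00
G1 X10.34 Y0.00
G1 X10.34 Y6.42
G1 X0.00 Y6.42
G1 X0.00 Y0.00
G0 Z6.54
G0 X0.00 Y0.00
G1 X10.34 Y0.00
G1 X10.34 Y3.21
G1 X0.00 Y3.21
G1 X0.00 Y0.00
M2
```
solid part
  facet normal 0.0000 0.0000 -1.0000
    outer loop
      vertex 10.34 25.66 0.00
      vertex 10.34 0.00 0.00
      vertex 0.00 0.00 0.00
    endloop
  endfacet
  facet normal 0.0000 0.0000 -1.0000
    outer loop
      vertex 0.00 25.66 0.00
      vertex 10.34 25.66 0.00
      vertex 0.00 0.00 0.00
    endloop
  endfacet
  facet normal 0.0000 -1.0000 0.0000
    outer loop
      vertex 0.00 0.00 0.00
      vertex 10.34 0.00 0.00
      vertex 10.34 0.00 7.47
    endloop
  endfacet
  facet normal 0.0000 -1.0000 0.0000
    outer loop
      vertex 0.00 0.00 0.00
      vertex 10.34 0.00 7.47
      vertex 0.00 0.00 7.47
    endloop
  endfacet
  facet normal 0.0000 0.2795 0.9601
    outer loop
      vertex 0.00 0.00 7.47
      vertex 10.34 0.00 7.47
      vertex 10.34 25.66 0.00
    endloop
  endfacet
  facet normal 0.0000 0.2795 0.9601
    outer loop
      vertex 0.00 0.00 7.47
      vertex 10.34 25.66 0.00
      vertex 0.00 25.66 0.00
    endloop
  endfacet
  facet normal -1.0000 0.0000 0.0000
    outer loop
      vertex 0.00 0.00 7.47
      vertex 0.00 25.66 0.00
      vertex 0.00 0.00 0.00
    endloop
  endfacet
  facet normal 1.0000 0.0000 0.0000
    outer loop
      vertex 10.34 0.00 0.00
      vertex 10.34 25.66 0.00
      vertex 10.34 0.00 7.47
    endloop
  endfacet
endsolid part

The G0 Z moves step by Δz≈0.93 mm. The G1 loops shrink linearly with z, so the solid tapers from its base footprint up to z≈7.47. Closing with a flat bottom cap and the tapered top and triangulating gives 8 facets — a wedge (ramp): 10.3 × 25.7 mm base, rising to 7.47 mm along the y=0 edge and sloping linearly to z=0 at y=25.7.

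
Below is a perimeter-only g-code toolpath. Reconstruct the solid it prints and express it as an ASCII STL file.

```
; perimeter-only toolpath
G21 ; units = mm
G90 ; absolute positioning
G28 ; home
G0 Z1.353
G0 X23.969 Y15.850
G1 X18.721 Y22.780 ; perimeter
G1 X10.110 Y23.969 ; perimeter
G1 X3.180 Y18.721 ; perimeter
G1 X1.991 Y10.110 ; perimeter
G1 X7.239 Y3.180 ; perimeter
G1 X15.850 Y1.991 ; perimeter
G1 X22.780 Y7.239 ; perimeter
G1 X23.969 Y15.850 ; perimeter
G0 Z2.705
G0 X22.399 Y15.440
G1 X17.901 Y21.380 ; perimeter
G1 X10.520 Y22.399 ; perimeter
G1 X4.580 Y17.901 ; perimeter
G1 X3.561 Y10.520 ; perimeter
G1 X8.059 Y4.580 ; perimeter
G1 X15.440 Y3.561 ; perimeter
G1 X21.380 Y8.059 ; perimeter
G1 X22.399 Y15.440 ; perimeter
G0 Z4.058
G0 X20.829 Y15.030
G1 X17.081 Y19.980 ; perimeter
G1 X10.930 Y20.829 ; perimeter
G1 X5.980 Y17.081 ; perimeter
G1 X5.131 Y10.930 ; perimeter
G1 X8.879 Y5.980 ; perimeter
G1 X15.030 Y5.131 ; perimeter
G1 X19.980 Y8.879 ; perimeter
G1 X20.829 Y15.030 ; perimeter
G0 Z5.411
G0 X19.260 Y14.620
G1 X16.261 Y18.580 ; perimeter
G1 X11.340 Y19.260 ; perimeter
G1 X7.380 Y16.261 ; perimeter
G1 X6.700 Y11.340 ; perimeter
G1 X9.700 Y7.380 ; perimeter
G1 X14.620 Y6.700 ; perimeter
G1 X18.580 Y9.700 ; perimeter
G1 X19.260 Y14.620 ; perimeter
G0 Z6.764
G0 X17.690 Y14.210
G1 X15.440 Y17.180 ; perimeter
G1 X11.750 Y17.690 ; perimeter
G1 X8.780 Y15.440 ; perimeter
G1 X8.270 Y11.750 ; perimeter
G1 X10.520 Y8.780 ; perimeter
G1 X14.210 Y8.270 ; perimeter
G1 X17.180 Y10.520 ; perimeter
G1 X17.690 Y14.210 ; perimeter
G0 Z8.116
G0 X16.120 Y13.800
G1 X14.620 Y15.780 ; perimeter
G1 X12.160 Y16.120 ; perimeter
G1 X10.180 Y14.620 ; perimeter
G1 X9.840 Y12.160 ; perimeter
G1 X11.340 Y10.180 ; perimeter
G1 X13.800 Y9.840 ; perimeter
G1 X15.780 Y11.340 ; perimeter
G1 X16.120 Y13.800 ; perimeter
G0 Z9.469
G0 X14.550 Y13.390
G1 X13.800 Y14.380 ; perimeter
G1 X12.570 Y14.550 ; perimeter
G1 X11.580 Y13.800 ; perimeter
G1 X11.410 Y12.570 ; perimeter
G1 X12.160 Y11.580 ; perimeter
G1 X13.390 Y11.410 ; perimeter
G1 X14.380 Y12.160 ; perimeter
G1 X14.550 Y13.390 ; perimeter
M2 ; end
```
solid part
  facet normal 0.0000 0.0000 -1.0000
    outer loop
      vertex 9.700 25.539 0.000
      vertex 19.541 24.180 0.000
      vertex 25.539 16.260 0.000
    endloop
  endfacet
  facet normal 0.0000 0.0000 -1.0000
    outer loop
      vertex 1.780 19.541 0.000
      vertex 9.700 25.539 0.000
      vertex 25.539 16.260 0.000
    endloop
  endfacet
  facet normal 0.0000 0.0000 -1.0000
    outer loop
      vertex 0.421 9.700 0.000
      vertex 1.780 19.541 0.000
      vertex 25.539 16.260 0.000
    endloop
  endfacet
  facet normal 0.0000 0.0000 -1.0000
    outer loop
      vertex 6.419 1.780 0.000
      vertex 0.421 9.700 0.000
      vertex 25.539 16.260 0.000
    endloop
  endfacet
  facet normal 0.0000 0.0000 -1.0000
    outer loop
      vertex 16.260 0.421 0.000
      vertex 6.419 1.780 0.000
      vertex 25.539 16.260 0.000
    endloop
  endfacet
  facet normal 0.0000 0.0000 -1.0000
    outer loop
      vertex 24.180 6.419 0.000
      vertex 16.260 0.421 0.000
      vertex 25.539 16.260 0.000
    endloop
  endfacet
  facet normal 0.5341 0.4045 0.7424
    outer loop
      vertex 25.539 16.260 0.000
      vertex 19.541 24.180 0.000
      vertex 12.980 12.980 10.822
    endloop
  endfacet
  facet normal 0.0916 0.6637 0.7424
    outer loop
      vertex 19.541 24.180 0.000
      vertex 9.700 25.539 0.000
      vertex 12.980 12.980 10.822
    endloop
  endfacet
  facet normal -0.4045 0.5341 0.7424
    outer loop
      vertex 9.700 25.539 0.000
      vertex 1.780 19.541 0.000
      vertex 12.980 12.980 10.822
    endloop
  endfacet
  facet normal -0.6637 0.0916 0.7424
    outer loop
      vertex 1.780 19.541 0.000
      vertex 0.421 9.700 0.000
      vertex 12.980 12.980 10.822
    endloop
  endfacet
  facet normal -0.5341 -0.4045 0.7424
    outer loop
      vertex 0.421 9.700 0.000
      vertex 6.419 1.780 0.000
      vertex 12.980 12.980 10.822
    endloop
  endfacet
  facet normal -0.0916 -0.6637 0.7424
    outer loop
      vertex 6.419 1.780 0.000
      vertex 16.260 0.421 0.000
      vertex 12.980 12.980 10.822
    endloop
  endfacet
  facet normal 0.4045 -0.5341 0.7424
    outer loop
      vertex 16.260 0.421 0.000
      vertex 24.180 6.419 0.000
      vertex 12.980 12.980 10.822
    endloop
  endfacet
  facet normal 0.6637 -0.0916 0.7424
    outer loop
      vertex 24.180 6.419 0.000
      vertex 25.539 16.260 0.000
      vertex 12.980 12.980 10.822
    endloop
  endfacet
endsolid part

The G0 Z moves step by Δz≈1.353 mm. The G1 loops shrink linearly with z, so the solid tapers from its base footprint up to z≈10.8. Closing with a flat bottom cap and the tapered top and triangulating gives 14 facets — a regular 8-sided pyramid, base circumscribed radius ≈ 13 mm, apex at z ≈ 10.8 mm.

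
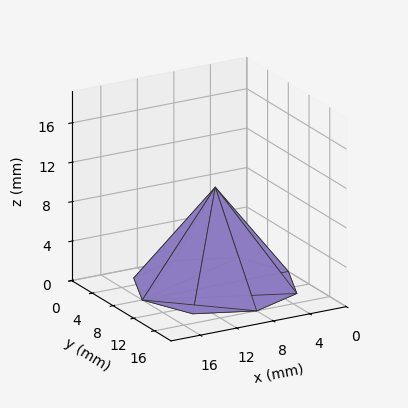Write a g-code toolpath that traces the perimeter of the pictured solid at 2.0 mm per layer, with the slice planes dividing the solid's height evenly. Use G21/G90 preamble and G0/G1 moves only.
Reading the render: the shape is a regular 8-sided pyramid, base circumscribed radius ≈ 8 mm, apex at z ≈ 10 mm (dimensions read to the nearest mm from the axis ticks). For the g-code, the solid's height is divided into equal slices at the stated Δz and each level perimeter traced with G1 moves after a G0 lift.

; perimeter-only toolpath
G21 ; units = mm
G90 ; absolute positioning
G28 ; home
; layer 1
G0 Z2.0
G0 X14.4 Y8.0
G1 X12.6 Y12.6
G1 X8.0 Y14.4
G1 X3.4 Y12.6
G1 X1.6 Y8.0
G1 X3.4 Y3.4
G1 X8.0 Y1.6
G1 X12.6 Y3.4
G1 X14.4 Y8.0
; layer 2
G0 Z4.0
G0 X12.8 Y8.0
G1 X11.4 Y11.4
G1 X8.0 Y12.8
G1 X4.6 Y11.4
G1 X3.2 Y8.0
G1 X4.6 Y4.6
G1 X8.0 Y3.2
G1 X11.4 Y4.6
G1 X12.8 Y8.0
; layer 3
G0 Z6.0
G0 X11.2 Y8.0
G1 X10.3 Y10.3
G1 X8.0 Y11.2
G1 X5.7 Y10.3
G1 X4.8 Y8.0
G1 X5.7 Y5.7
G1 X8.0 Y4.8
G1 X10.3 Y5.7
G1 X11.2 Y8.0
; layer 4
G0 Z8.0
G0 X9.6 Y8.0
G1 X9.1 Y9.1
G1 X8.0 Y9.6
G1 X6.9 Y9.1
G1 X6.4 Y8.0
G1 X6.9 Y6.9
G1 X8.0 Y6.4
G1 X9.1 Y6.9
G1 X9.6 Y8.0
M2 ; end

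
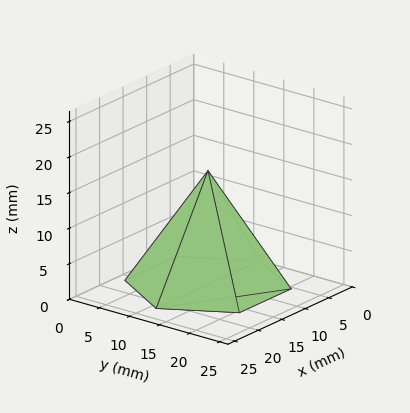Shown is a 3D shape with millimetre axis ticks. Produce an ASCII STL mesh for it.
Reading the render: the shape is a regular 6-sided pyramid, base circumscribed radius ≈ 11 mm, apex at z ≈ 16 mm (dimensions read to the nearest mm from the axis ticks). For the STL, each face is triangulated and given an outward normal.

solid part
  facet normal 0.0000 0.0000 -1.0000
    outer loop
      vertex 5.500 20.526 0.000
      vertex 16.500 20.526 0.000
      vertex 22.000 11.000 0.000
    endloop
  endfacet
  facet normal 0.0000 0.0000 -1.0000
    outer loop
      vertex 0.000 11.000 0.000
      vertex 5.500 20.526 0.000
      vertex 22.000 11.000 0.000
    endloop
  endfacet
  facet normal 0.0000 0.0000 -1.0000
    outer loop
      vertex 5.500 1.474 0.000
      vertex 0.000 11.000 0.000
      vertex 22.000 11.000 0.000
    endloop
  endfacet
  facet normal 0.0000 0.0000 -1.0000
    outer loop
      vertex 16.500 1.474 0.000
      vertex 5.500 1.474 0.000
      vertex 22.000 11.000 0.000
    endloop
  endfacet
  facet normal 0.7441 0.4296 0.5116
    outer loop
      vertex 22.000 11.000 0.000
      vertex 16.500 20.526 0.000
      vertex 11.000 11.000 16.000
    endloop
  endfacet
  facet normal 0.0000 0.8592 0.5116
    outer loop
      vertex 16.500 20.526 0.000
      vertex 5.500 20.526 0.000
      vertex 11.000 11.000 16.000
    endloop
  endfacet
  facet normal -0.7441 0.4296 0.5116
    outer loop
      vertex 5.500 20.526 0.000
      vertex 0.000 11.000 0.000
      vertex 11.000 11.000 16.000
    endloop
  endfacet
  facet normal -0.7441 -0.4296 0.5116
    outer loop
      vertex 0.000 11.000 0.000
      vertex 5.500 1.474 0.000
      vertex 11.000 11.000 16.000
    endloop
  endfacet
  facet normal 0.0000 -0.8592 0.5116
    outer loop
      vertex 5.500 1.474 0.000
      vertex 16.500 1.474 0.000
      vertex 11.000 11.000 16.000
    endloop
  endfacet
  facet normal 0.7441 -0.4296 0.5116
    outer loop
      vertex 16.500 1.474 0.000
      vertex 22.000 11.000 0.000
      vertex 11.000 11.000 16.000
    endloop
  endfacet
endsolid part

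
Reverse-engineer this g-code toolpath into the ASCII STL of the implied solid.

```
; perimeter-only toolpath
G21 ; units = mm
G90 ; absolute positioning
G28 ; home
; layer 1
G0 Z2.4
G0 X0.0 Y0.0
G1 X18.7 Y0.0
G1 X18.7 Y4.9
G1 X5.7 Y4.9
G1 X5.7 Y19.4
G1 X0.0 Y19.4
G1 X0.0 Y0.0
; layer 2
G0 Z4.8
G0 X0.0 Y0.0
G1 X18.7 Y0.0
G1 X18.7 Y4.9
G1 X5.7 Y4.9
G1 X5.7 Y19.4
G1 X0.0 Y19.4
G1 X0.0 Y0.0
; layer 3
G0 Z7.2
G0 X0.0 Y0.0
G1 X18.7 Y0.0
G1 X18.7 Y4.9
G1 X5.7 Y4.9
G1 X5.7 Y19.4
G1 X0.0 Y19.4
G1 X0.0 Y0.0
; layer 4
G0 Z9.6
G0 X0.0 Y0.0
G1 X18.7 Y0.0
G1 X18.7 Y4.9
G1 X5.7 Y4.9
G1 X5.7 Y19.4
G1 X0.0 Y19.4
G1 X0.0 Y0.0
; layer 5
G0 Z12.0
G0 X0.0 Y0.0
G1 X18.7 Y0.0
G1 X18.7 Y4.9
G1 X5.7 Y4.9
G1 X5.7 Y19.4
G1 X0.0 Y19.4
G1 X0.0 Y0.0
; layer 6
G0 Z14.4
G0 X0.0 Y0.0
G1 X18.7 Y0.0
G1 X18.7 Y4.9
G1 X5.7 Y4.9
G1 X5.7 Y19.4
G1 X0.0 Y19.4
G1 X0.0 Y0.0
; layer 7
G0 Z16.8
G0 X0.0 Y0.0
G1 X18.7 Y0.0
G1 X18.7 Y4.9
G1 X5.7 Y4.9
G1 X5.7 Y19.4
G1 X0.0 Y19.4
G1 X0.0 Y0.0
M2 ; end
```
solid part
  facet normal 0.0000 0.0000 -1.0000
    outer loop
      vertex 18.7 4.9 0.0
      vertex 18.7 0.0 0.0
      vertex 0.0 0.0 0.0
    endloop
  endfacet
  facet normal 0.0000 0.0000 -1.0000
    outer loop
      vertex 5.7 4.9 0.0
      vertex 18.7 4.9 0.0
      vertex 0.0 0.0 0.0
    endloop
  endfacet
  facet normal 0.0000 0.0000 -1.0000
    outer loop
      vertex 5.7 19.4 0.0
      vertex 5.7 4.9 0.0
      vertex 0.0 0.0 0.0
    endloop
  endfacet
  facet normal 0.0000 0.0000 -1.0000
    outer loop
      vertex 0.0 19.4 0.0
      vertex 5.7 19.4 0.0
      vertex 0.0 0.0 0.0
    endloop
  endfacet
  facet normal 0.0000 0.0000 1.0000
    outer loop
      vertex 0.0 0.0 16.8
      vertex 18.7 0.0 16.8
      vertex 18.7 4.9 16.8
    endloop
  endfacet
  facet normal 0.0000 0.0000 1.0000
    outer loop
      vertex 0.0 0.0 16.8
      vertex 18.7 4.9 16.8
      vertex 5.7 4.9 16.8
    endloop
  endfacet
  facet normal 0.0000 0.0000 1.0000
    outer loop
      vertex 0.0 0.0 16.8
      vertex 5.7 4.9 16.8
      vertex 5.7 19.4 16.8
    endloop
  endfacet
  facet normal 0.0000 0.0000 1.0000
    outer loop
      vertex 0.0 0.0 16.8
      vertex 5.7 19.4 16.8
      vertex 0.0 19.4 16.8
    endloop
  endfacet
  facet normal 0.0000 -1.0000 0.0000
    outer loop
      vertex 0.0 0.0 0.0
      vertex 18.7 0.0 0.0
      vertex 18.7 0.0 16.8
    endloop
  endfacet
  facet normal 0.0000 -1.0000 0.0000
    outer loop
      vertex 0.0 0.0 0.0
      vertex 18.7 0.0 16.8
      vertex 0.0 0.0 16.8
    endloop
  endfacet
  facet normal 1.0000 0.0000 0.0000
    outer loop
      vertex 18.7 0.0 0.0
      vertex 18.7 4.9 0.0
      vertex 18.7 4.9 16.8
    endloop
  endfacet
  facet normal 1.0000 0.0000 0.0000
    outer loop
      vertex 18.7 0.0 0.0
      vertex 18.7 4.9 16.8
      vertex 18.7 0.0 16.8
    endloop
  endfacet
  facet normal 0.0000 1.0000 0.0000
    outer loop
      vertex 18.7 4.9 0.0
      vertex 5.7 4.9 0.0
      vertex 5.7 4.9 16.8
    endloop
  endfacet
  facet normal 0.0000 1.0000 0.0000
    outer loop
      vertex 18.7 4.9 0.0
      vertex 5.7 4.9 16.8
      vertex 18.7 4.9 16.8
    endloop
  endfacet
  facet normal 1.0000 0.0000 0.0000
    outer loop
      vertex 5.7 4.9 0.0
      vertex 5.7 19.4 0.0
      vertex 5.7 19.4 16.8
    endloop
  endfacet
  facet normal 1.0000 0.0000 0.0000
    outer loop
      vertex 5.7 4.9 0.0
      vertex 5.7 19.4 16.8
      vertex 5.7 4.9 16.8
    endloop
  endfacet
  facet normal 0.0000 1.0000 0.0000
    outer loop
      vertex 5.7 19.4 0.0
      vertex 0.0 19.4 0.0
      vertex 0.0 19.4 16.8
    endloop
  endfacet
  facet normal 0.0000 1.0000 0.0000
    outer loop
      vertex 5.7 19.4 0.0
      vertex 0.0 19.4 16.8
      vertex 5.7 19.4 16.8
    endloop
  endfacet
  facet normal -1.0000 0.0000 0.0000
    outer loop
      vertex 0.0 19.4 0.0
      vertex 0.0 0.0 0.0
      vertex 0.0 0.0 16.8
    endloop
  endfacet
  facet normal -1.0000 0.0000 0.0000
    outer loop
      vertex 0.0 19.4 0.0
      vertex 0.0 0.0 16.8
      vertex 0.0 19.4 16.8
    endloop
  endfacet
endsolid part

The G0 Z moves step by Δz≈2.4 mm. Every layer's G1 loop is the same polygon, so the solid is a straight extrusion of it from z=0 to z≈16.8. Closing with flat bottom and top caps and triangulating gives 20 facets — an L-shaped prism: outer 18.7 × 19.4 mm, arm thicknesses ≈ 4.9 mm (horizontal) and 5.7 mm (vertical), extruded 16.8 mm in z.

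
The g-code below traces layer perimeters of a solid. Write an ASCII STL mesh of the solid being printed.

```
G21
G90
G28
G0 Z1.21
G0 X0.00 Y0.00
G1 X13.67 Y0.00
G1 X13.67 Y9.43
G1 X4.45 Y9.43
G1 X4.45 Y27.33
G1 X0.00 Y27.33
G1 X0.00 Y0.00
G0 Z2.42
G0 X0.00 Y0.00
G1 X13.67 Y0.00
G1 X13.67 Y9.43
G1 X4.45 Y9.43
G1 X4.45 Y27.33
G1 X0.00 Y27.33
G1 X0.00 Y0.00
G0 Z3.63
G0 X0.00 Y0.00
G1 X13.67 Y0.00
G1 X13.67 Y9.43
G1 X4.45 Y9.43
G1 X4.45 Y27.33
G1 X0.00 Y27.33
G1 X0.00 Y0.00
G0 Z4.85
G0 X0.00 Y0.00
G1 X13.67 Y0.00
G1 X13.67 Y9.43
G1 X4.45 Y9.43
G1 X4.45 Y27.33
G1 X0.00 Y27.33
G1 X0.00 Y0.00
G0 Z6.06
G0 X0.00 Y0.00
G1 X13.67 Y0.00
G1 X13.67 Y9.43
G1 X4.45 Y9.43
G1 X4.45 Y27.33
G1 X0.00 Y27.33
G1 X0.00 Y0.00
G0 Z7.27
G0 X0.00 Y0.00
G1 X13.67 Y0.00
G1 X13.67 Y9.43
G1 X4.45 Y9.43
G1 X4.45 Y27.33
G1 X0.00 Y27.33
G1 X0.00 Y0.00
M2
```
solid part
  facet normal 0.0000 0.0000 -1.0000
    outer loop
      vertex 13.67 9.43 0.00
      vertex 13.67 0.00 0.00
      vertex 0.00 0.00 0.00
    endloop
  endfacet
  facet normal 0.0000 0.0000 -1.0000
    outer loop
      vertex 4.45 9.43 0.00
      vertex 13.67 9.43 0.00
      vertex 0.00 0.00 0.00
    endloop
  endfacet
  facet normal 0.0000 0.0000 -1.0000
    outer loop
      vertex 4.45 27.33 0.00
      vertex 4.45 9.43 0.00
      vertex 0.00 0.00 0.00
    endloop
  endfacet
  facet normal 0.0000 0.0000 -1.0000
    outer loop
      vertex 0.00 27.33 0.00
      vertex 4.45 27.33 0.00
      vertex 0.00 0.00 0.00
    endloop
  endfacet
  facet normal 0.0000 0.0000 1.0000
    outer loop
      vertex 0.00 0.00 7.27
      vertex 13.67 0.00 7.27
      vertex 13.67 9.43 7.27
    endloop
  endfacet
  facet normal 0.0000 0.0000 1.0000
    outer loop
      vertex 0.00 0.00 7.27
      vertex 13.67 9.43 7.27
      vertex 4.45 9.43 7.27
    endloop
  endfacet
  facet normal 0.0000 0.0000 1.0000
    outer loop
      vertex 0.00 0.00 7.27
      vertex 4.45 9.43 7.27
      vertex 4.45 27.33 7.27
    endloop
  endfacet
  facet normal 0.0000 0.0000 1.0000
    outer loop
      vertex 0.00 0.00 7.27
      vertex 4.45 27.33 7.27
      vertex 0.00 27.33 7.27
    endloop
  endfacet
  facet normal 0.0000 -1.0000 0.0000
    outer loop
      vertex 0.00 0.00 0.00
      vertex 13.67 0.00 0.00
      vertex 13.67 0.00 7.27
    endloop
  endfacet
  facet normal 0.0000 -1.0000 0.0000
    outer loop
      vertex 0.00 0.00 0.00
      vertex 13.67 0.00 7.27
      vertex 0.00 0.00 7.27
    endloop
  endfacet
  facet normal 1.0000 0.0000 0.0000
    outer loop
      vertex 13.67 0.00 0.00
      vertex 13.67 9.43 0.00
      vertex 13.67 9.43 7.27
    endloop
  endfacet
  facet normal 1.0000 0.0000 0.0000
    outer loop
      vertex 13.67 0.00 0.00
      vertex 13.67 9.43 7.27
      vertex 13.67 0.00 7.27
    endloop
  endfacet
  facet normal 0.0000 1.0000 0.0000
    outer loop
      vertex 13.67 9.43 0.00
      vertex 4.45 9.43 0.00
      vertex 4.45 9.43 7.27
    endloop
  endfacet
  facet normal 0.0000 1.0000 0.0000
    outer loop
      vertex 13.67 9.43 0.00
      vertex 4.45 9.43 7.27
      vertex 13.67 9.43 7.27
    endloop
  endfacet
  facet normal 1.0000 0.0000 0.0000
    outer loop
      vertex 4.45 9.43 0.00
      vertex 4.45 27.33 0.00
      vertex 4.45 27.33 7.27
    endloop
  endfacet
  facet normal 1.0000 0.0000 0.0000
    outer loop
      vertex 4.45 9.43 0.00
      vertex 4.45 27.33 7.27
      vertex 4.45 9.43 7.27
    endloop
  endfacet
  facet normal 0.0000 1.0000 0.0000
    outer loop
      vertex 4.45 27.33 0.00
      vertex 0.00 27.33 0.00
      vertex 0.00 27.33 7.27
    endloop
  endfacet
  facet normal 0.0000 1.0000 0.0000
    outer loop
      vertex 4.45 27.33 0.00
      vertex 0.00 27.33 7.27
      vertex 4.45 27.33 7.27
    endloop
  endfacet
  facet normal -1.0000 0.0000 0.0000
    outer loop
      vertex 0.00 27.33 0.00
      vertex 0.00 0.00 0.00
      vertex 0.00 0.00 7.27
    endloop
  endfacet
  facet normal -1.0000 0.0000 0.0000
    outer loop
      vertex 0.00 27.33 0.00
      vertex 0.00 0.00 7.27
      vertex 0.00 27.33 7.27
    endloop
  endfacet
endsolid part

The G0 Z moves step by Δz≈1.21 mm. Every layer's G1 loop is the same polygon, so the solid is a straight extrusion of it from z=0 to z≈7.27. Closing with flat bottom and top caps and triangulating gives 20 facets — an L-shaped prism: outer 13.7 × 27.3 mm, arm thicknesses ≈ 9.43 mm (horizontal) and 4.45 mm (vertical), extruded 7.27 mm in z.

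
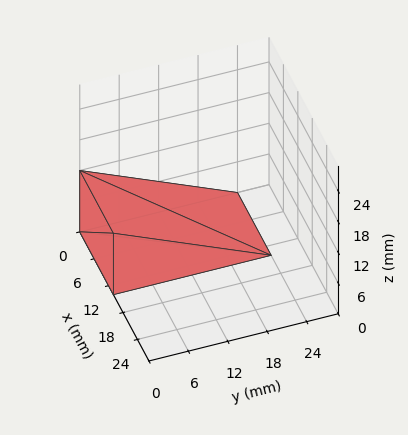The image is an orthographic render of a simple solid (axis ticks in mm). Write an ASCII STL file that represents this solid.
Reading the render: the shape is a wedge (ramp): 14 × 24 mm base, rising to 12 mm along the y=0 edge and sloping linearly to z=0 at y=24 (dimensions read to the nearest mm from the axis ticks). For the STL, each face is triangulated and given an outward normal.

solid part
  facet normal 0.0000 0.0000 -1.0000
    outer loop
      vertex 14.000 24.000 0.000
      vertex 14.000 0.000 0.000
      vertex 0.000 0.000 0.000
    endloop
  endfacet
  facet normal 0.0000 0.0000 -1.0000
    outer loop
      vertex 0.000 24.000 0.000
      vertex 14.000 24.000 0.000
      vertex 0.000 0.000 0.000
    endloop
  endfacet
  facet normal 0.0000 -1.0000 0.0000
    outer loop
      vertex 0.000 0.000 0.000
      vertex 14.000 0.000 0.000
      vertex 14.000 0.000 12.000
    endloop
  endfacet
  facet normal 0.0000 -1.0000 0.0000
    outer loop
      vertex 0.000 0.000 0.000
      vertex 14.000 0.000 12.000
      vertex 0.000 0.000 12.000
    endloop
  endfacet
  facet normal 0.0000 0.4472 0.8944
    outer loop
      vertex 0.000 0.000 12.000
      vertex 14.000 0.000 12.000
      vertex 14.000 24.000 0.000
    endloop
  endfacet
  facet normal 0.0000 0.4472 0.8944
    outer loop
      vertex 0.000 0.000 12.000
      vertex 14.000 24.000 0.000
      vertex 0.000 24.000 0.000
    endloop
  endfacet
  facet normal -1.0000 0.0000 0.0000
    outer loop
      vertex 0.000 0.000 12.000
      vertex 0.000 24.000 0.000
      vertex 0.000 0.000 0.000
    endloop
  endfacet
  facet normal 1.0000 0.0000 0.0000
    outer loop
      vertex 14.000 0.000 0.000
      vertex 14.000 24.000 0.000
      vertex 14.000 0.000 12.000
    endloop
  endfacet
endsolid part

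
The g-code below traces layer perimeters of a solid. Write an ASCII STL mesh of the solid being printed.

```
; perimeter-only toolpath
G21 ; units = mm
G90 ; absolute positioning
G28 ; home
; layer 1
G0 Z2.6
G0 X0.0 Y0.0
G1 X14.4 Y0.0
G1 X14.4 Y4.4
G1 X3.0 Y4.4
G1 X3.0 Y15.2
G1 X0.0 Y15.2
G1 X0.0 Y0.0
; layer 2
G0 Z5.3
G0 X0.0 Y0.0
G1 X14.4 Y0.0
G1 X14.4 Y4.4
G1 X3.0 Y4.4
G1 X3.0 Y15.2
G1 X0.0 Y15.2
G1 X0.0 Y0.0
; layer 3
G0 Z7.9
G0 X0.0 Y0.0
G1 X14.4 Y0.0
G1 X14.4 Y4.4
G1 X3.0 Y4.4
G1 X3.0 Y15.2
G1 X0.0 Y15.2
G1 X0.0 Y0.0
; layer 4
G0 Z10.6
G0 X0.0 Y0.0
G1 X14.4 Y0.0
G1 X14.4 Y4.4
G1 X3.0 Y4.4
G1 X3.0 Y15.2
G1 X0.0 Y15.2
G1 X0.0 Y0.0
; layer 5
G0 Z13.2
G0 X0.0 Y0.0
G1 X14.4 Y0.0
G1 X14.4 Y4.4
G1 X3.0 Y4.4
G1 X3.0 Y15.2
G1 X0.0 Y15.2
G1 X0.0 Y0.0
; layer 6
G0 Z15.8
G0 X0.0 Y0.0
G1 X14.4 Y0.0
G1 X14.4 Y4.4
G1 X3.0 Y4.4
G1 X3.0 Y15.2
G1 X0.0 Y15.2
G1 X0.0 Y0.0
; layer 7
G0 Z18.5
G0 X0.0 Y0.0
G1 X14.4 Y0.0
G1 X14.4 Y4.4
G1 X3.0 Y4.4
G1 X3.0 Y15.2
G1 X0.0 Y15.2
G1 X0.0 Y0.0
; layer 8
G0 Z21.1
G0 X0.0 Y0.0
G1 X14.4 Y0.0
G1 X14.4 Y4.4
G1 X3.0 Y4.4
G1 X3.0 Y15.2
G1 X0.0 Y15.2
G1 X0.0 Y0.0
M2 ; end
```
solid part
  facet normal 0.0000 0.0000 -1.0000
    outer loop
      vertex 14.4 4.4 0.0
      vertex 14.4 0.0 0.0
      vertex 0.0 0.0 0.0
    endloop
  endfacet
  facet normal 0.0000 0.0000 -1.0000
    outer loop
      vertex 3.0 4.4 0.0
      vertex 14.4 4.4 0.0
      vertex 0.0 0.0 0.0
    endloop
  endfacet
  facet normal 0.0000 0.0000 -1.0000
    outer loop
      vertex 3.0 15.2 0.0
      vertex 3.0 4.4 0.0
      vertex 0.0 0.0 0.0
    endloop
  endfacet
  facet normal 0.0000 0.0000 -1.0000
    outer loop
      vertex 0.0 15.2 0.0
      vertex 3.0 15.2 0.0
      vertex 0.0 0.0 0.0
    endloop
  endfacet
  facet normal 0.0000 0.0000 1.0000
    outer loop
      vertex 0.0 0.0 21.1
      vertex 14.4 0.0 21.1
      vertex 14.4 4.4 21.1
    endloop
  endfacet
  facet normal 0.0000 0.0000 1.0000
    outer loop
      vertex 0.0 0.0 21.1
      vertex 14.4 4.4 21.1
      vertex 3.0 4.4 21.1
    endloop
  endfacet
  facet normal 0.0000 0.0000 1.0000
    outer loop
      vertex 0.0 0.0 21.1
      vertex 3.0 4.4 21.1
      vertex 3.0 15.2 21.1
    endloop
  endfacet
  facet normal 0.0000 0.0000 1.0000
    outer loop
      vertex 0.0 0.0 21.1
      vertex 3.0 15.2 21.1
      vertex 0.0 15.2 21.1
    endloop
  endfacet
  facet normal 0.0000 -1.0000 0.0000
    outer loop
      vertex 0.0 0.0 0.0
      vertex 14.4 0.0 0.0
      vertex 14.4 0.0 21.1
    endloop
  endfacet
  facet normal 0.0000 -1.0000 0.0000
    outer loop
      vertex 0.0 0.0 0.0
      vertex 14.4 0.0 21.1
      vertex 0.0 0.0 21.1
    endloop
  endfacet
  facet normal 1.0000 0.0000 0.0000
    outer loop
      vertex 14.4 0.0 0.0
      vertex 14.4 4.4 0.0
      vertex 14.4 4.4 21.1
    endloop
  endfacet
  facet normal 1.0000 0.0000 0.0000
    outer loop
      vertex 14.4 0.0 0.0
      vertex 14.4 4.4 21.1
      vertex 14.4 0.0 21.1
    endloop
  endfacet
  facet normal 0.0000 1.0000 0.0000
    outer loop
      vertex 14.4 4.4 0.0
      vertex 3.0 4.4 0.0
      vertex 3.0 4.4 21.1
    endloop
  endfacet
  facet normal 0.0000 1.0000 0.0000
    outer loop
      vertex 14.4 4.4 0.0
      vertex 3.0 4.4 21.1
      vertex 14.4 4.4 21.1
    endloop
  endfacet
  facet normal 1.0000 0.0000 0.0000
    outer loop
      vertex 3.0 4.4 0.0
      vertex 3.0 15.2 0.0
      vertex 3.0 15.2 21.1
    endloop
  endfacet
  facet normal 1.0000 0.0000 0.0000
    outer loop
      vertex 3.0 4.4 0.0
      vertex 3.0 15.2 21.1
      vertex 3.0 4.4 21.1
    endloop
  endfacet
  facet normal 0.0000 1.0000 0.0000
    outer loop
      vertex 3.0 15.2 0.0
      vertex 0.0 15.2 0.0
      vertex 0.0 15.2 21.1
    endloop
  endfacet
  facet normal 0.0000 1.0000 0.0000
    outer loop
      vertex 3.0 15.2 0.0
      vertex 0.0 15.2 21.1
      vertex 3.0 15.2 21.1
    endloop
  endfacet
  facet normal -1.0000 0.0000 0.0000
    outer loop
      vertex 0.0 15.2 0.0
      vertex 0.0 0.0 0.0
      vertex 0.0 0.0 21.1
    endloop
  endfacet
  facet normal -1.0000 0.0000 0.0000
    outer loop
      vertex 0.0 15.2 0.0
      vertex 0.0 0.0 21.1
      vertex 0.0 15.2 21.1
    endloop
  endfacet
endsolid part

The G0 Z moves step by Δz≈2.6 mm. Every layer's G1 loop is the same polygon, so the solid is a straight extrusion of it from z=0 to z≈21.1. Closing with flat bottom and top caps and triangulating gives 20 facets — an L-shaped prism: outer 14.4 × 15.2 mm, arm thicknesses ≈ 4.4 mm (horizontal) and 3 mm (vertical), extruded 21.1 mm in z.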